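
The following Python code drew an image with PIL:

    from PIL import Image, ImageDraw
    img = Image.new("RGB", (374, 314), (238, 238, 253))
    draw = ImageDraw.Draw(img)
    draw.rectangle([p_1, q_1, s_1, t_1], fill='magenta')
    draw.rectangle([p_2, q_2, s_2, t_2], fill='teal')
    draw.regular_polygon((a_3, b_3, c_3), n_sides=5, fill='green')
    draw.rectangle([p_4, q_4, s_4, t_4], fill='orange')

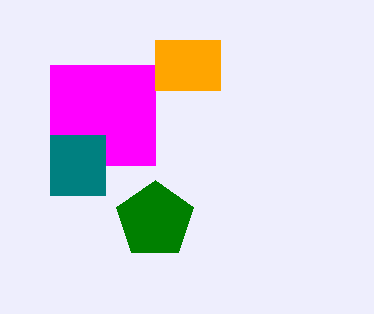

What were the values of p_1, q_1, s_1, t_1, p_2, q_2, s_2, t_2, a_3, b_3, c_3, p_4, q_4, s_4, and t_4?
p_1 = 50, q_1 = 65, s_1 = 155, t_1 = 165, p_2 = 50, q_2 = 135, s_2 = 105, t_2 = 195, a_3 = 155, b_3 = 220, c_3 = 40, p_4 = 155, q_4 = 40, s_4 = 220, t_4 = 90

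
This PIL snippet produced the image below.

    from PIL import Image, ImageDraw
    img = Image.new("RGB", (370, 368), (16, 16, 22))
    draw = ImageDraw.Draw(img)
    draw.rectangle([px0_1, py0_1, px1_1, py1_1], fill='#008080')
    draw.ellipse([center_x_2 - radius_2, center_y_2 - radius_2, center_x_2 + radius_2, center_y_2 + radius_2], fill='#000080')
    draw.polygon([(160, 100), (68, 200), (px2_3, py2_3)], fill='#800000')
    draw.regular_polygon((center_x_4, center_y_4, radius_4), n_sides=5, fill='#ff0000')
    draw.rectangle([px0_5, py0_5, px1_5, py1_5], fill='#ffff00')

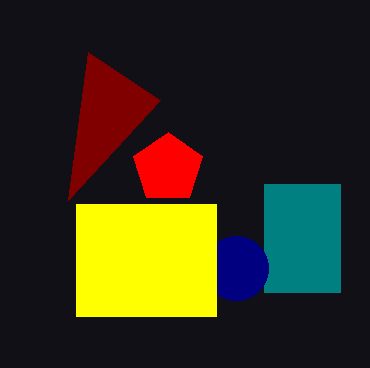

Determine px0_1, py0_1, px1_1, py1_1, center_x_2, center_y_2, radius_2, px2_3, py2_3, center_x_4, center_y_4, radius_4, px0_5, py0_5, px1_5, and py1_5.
px0_1 = 264; py0_1 = 184; px1_1 = 340; py1_1 = 292; center_x_2 = 236; center_y_2 = 268; radius_2 = 32; px2_3 = 88; py2_3 = 52; center_x_4 = 168; center_y_4 = 168; radius_4 = 36; px0_5 = 76; py0_5 = 204; px1_5 = 216; py1_5 = 316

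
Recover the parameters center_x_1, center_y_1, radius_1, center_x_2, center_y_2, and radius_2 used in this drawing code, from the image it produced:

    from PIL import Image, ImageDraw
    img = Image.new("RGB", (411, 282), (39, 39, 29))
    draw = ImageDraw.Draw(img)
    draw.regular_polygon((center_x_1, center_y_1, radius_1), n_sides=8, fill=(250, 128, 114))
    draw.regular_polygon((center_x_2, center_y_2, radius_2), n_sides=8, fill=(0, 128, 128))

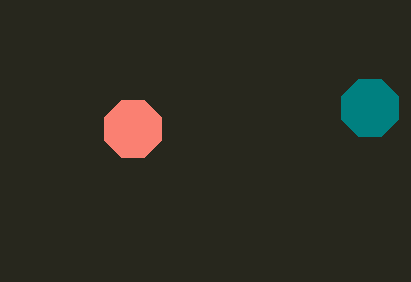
center_x_1 = 133
center_y_1 = 129
radius_1 = 31
center_x_2 = 370
center_y_2 = 108
radius_2 = 31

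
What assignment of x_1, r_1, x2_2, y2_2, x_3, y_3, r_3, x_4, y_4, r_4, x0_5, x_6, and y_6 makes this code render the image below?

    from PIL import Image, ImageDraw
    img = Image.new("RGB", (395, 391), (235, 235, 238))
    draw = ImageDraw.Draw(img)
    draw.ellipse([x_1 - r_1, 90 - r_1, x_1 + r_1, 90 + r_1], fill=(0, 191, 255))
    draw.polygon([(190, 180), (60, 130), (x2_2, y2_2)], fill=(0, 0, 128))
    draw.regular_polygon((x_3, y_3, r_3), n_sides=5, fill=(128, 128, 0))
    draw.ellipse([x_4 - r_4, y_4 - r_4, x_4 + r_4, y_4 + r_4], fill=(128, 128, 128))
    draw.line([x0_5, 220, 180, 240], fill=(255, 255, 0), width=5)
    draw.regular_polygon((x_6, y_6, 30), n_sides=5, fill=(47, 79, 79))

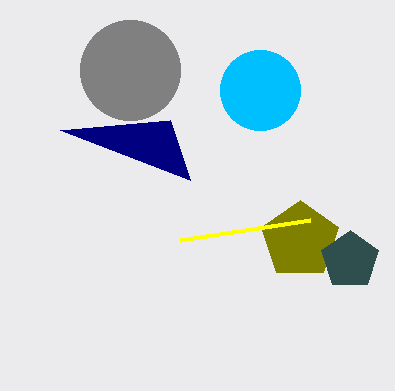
x_1 = 260; r_1 = 40; x2_2 = 170; y2_2 = 120; x_3 = 300; y_3 = 240; r_3 = 40; x_4 = 130; y_4 = 70; r_4 = 50; x0_5 = 310; x_6 = 350; y_6 = 260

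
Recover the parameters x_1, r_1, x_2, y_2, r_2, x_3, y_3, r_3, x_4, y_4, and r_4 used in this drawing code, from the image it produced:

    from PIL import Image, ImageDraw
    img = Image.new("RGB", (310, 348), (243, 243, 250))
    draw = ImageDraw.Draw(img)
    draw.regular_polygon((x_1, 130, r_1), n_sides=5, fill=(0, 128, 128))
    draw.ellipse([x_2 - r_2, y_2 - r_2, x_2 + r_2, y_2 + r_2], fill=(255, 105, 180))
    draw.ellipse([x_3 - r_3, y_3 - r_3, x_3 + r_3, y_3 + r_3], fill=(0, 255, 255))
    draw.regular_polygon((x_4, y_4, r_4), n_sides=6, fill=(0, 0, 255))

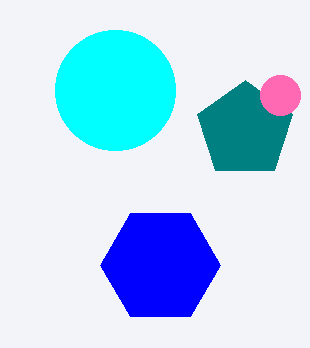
x_1 = 245
r_1 = 50
x_2 = 280
y_2 = 95
r_2 = 20
x_3 = 115
y_3 = 90
r_3 = 60
x_4 = 160
y_4 = 265
r_4 = 60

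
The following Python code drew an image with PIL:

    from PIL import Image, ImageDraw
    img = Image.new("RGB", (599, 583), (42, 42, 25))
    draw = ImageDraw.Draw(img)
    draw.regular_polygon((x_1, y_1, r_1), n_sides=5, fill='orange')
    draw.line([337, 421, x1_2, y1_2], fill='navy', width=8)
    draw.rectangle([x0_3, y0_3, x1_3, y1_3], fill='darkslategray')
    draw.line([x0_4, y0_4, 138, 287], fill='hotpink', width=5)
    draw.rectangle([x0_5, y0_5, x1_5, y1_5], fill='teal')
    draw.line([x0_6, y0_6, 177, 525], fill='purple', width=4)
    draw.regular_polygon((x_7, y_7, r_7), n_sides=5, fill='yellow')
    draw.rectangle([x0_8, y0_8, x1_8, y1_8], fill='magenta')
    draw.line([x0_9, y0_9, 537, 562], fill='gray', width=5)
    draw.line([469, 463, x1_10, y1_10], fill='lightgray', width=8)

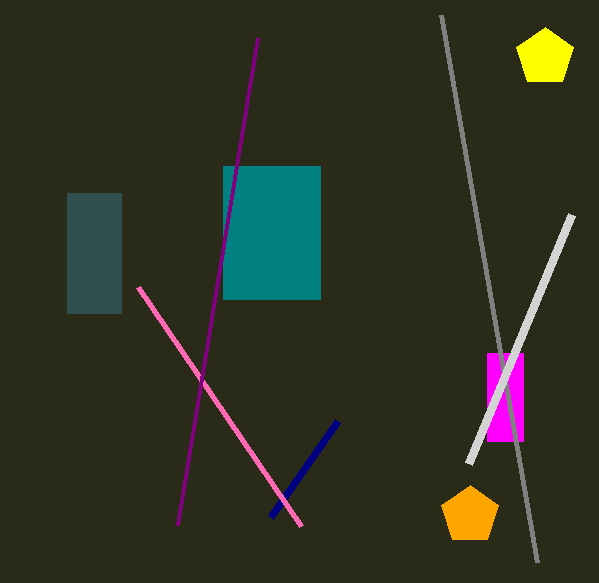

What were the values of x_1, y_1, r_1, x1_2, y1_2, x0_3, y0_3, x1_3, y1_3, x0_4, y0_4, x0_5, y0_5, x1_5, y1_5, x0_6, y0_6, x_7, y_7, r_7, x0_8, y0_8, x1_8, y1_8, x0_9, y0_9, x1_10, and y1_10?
x_1 = 470; y_1 = 515; r_1 = 30; x1_2 = 270; y1_2 = 517; x0_3 = 67; y0_3 = 193; x1_3 = 121; y1_3 = 313; x0_4 = 301; y0_4 = 526; x0_5 = 223; y0_5 = 166; x1_5 = 320; y1_5 = 299; x0_6 = 257; y0_6 = 38; x_7 = 545; y_7 = 57; r_7 = 30; x0_8 = 487; y0_8 = 353; x1_8 = 523; y1_8 = 441; x0_9 = 441; y0_9 = 15; x1_10 = 572; y1_10 = 214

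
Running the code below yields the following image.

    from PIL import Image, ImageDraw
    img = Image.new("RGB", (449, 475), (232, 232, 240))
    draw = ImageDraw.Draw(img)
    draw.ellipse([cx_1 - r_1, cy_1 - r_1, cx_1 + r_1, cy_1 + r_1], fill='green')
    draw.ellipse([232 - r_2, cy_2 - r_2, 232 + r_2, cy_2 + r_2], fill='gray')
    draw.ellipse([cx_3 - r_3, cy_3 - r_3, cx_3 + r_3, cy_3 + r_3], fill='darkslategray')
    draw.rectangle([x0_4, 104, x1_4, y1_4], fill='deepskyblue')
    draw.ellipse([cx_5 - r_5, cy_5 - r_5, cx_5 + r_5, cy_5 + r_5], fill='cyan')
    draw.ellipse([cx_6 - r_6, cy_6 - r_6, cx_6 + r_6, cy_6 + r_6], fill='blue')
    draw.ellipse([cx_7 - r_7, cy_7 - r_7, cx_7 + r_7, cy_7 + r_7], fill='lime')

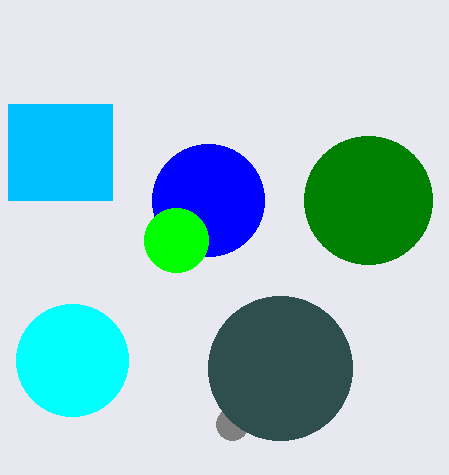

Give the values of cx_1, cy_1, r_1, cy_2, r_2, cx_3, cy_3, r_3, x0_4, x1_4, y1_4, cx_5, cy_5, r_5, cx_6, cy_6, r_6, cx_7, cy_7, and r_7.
cx_1 = 368; cy_1 = 200; r_1 = 64; cy_2 = 424; r_2 = 16; cx_3 = 280; cy_3 = 368; r_3 = 72; x0_4 = 8; x1_4 = 112; y1_4 = 200; cx_5 = 72; cy_5 = 360; r_5 = 56; cx_6 = 208; cy_6 = 200; r_6 = 56; cx_7 = 176; cy_7 = 240; r_7 = 32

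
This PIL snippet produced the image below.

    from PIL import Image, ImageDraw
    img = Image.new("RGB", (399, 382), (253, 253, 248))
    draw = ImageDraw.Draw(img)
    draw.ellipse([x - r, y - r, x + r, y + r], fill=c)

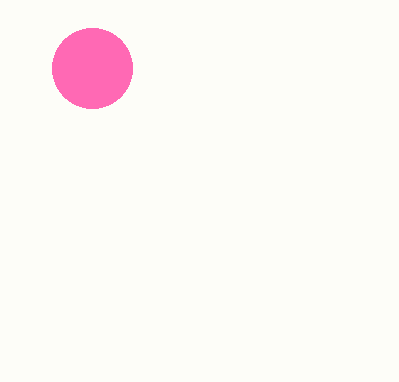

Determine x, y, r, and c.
x = 92, y = 68, r = 40, c = 'hotpink'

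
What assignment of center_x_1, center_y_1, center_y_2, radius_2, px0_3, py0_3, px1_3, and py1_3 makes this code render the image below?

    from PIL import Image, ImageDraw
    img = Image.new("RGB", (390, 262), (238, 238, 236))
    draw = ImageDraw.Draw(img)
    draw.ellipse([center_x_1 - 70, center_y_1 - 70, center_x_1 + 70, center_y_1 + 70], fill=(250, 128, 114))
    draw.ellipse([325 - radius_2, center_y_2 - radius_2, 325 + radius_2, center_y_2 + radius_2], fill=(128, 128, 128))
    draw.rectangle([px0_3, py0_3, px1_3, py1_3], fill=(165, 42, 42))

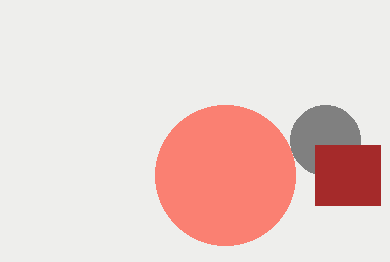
center_x_1 = 225, center_y_1 = 175, center_y_2 = 140, radius_2 = 35, px0_3 = 315, py0_3 = 145, px1_3 = 380, py1_3 = 205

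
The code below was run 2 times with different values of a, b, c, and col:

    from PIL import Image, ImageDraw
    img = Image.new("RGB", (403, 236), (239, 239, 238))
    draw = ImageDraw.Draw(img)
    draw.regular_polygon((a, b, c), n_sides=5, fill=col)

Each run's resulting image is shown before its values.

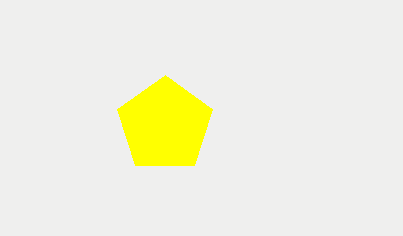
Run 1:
a = 165, b = 125, c = 50, col = 'yellow'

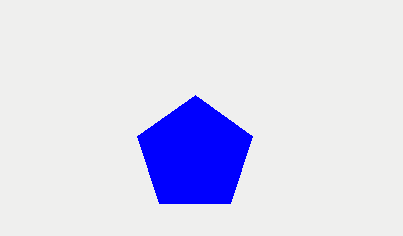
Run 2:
a = 195
b = 155
c = 60
col = 'blue'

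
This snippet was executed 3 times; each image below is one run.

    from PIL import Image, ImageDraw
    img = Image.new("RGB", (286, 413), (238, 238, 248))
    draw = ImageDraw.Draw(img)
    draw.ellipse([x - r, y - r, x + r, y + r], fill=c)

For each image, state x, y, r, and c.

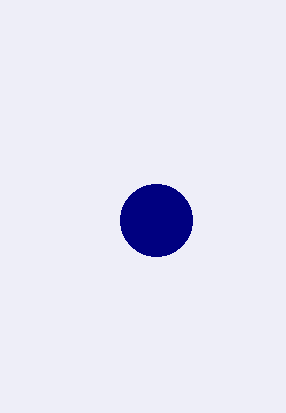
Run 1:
x = 156
y = 220
r = 36
c = 'navy'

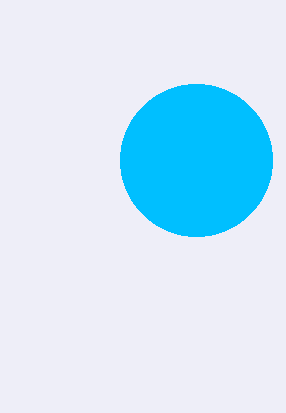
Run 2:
x = 196
y = 160
r = 76
c = 'deepskyblue'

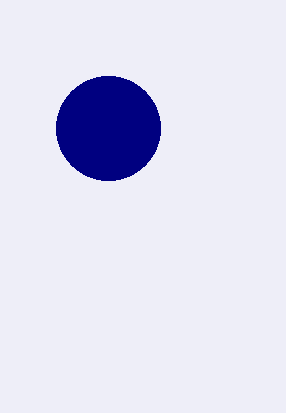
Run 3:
x = 108, y = 128, r = 52, c = 'navy'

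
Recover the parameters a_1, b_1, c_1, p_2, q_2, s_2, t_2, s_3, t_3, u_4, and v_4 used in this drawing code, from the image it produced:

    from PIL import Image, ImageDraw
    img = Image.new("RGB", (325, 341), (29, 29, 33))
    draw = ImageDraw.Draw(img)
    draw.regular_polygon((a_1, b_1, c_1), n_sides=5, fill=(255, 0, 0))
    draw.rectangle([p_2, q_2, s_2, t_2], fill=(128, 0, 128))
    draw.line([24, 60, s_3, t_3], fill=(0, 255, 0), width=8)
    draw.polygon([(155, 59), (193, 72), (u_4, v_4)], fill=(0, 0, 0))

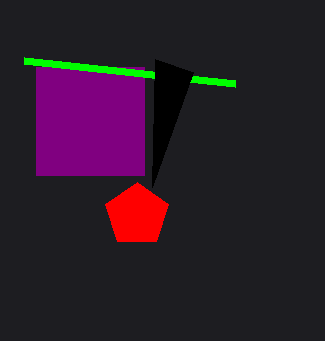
a_1 = 137; b_1 = 215; c_1 = 33; p_2 = 36; q_2 = 67; s_2 = 144; t_2 = 175; s_3 = 235; t_3 = 83; u_4 = 152; v_4 = 187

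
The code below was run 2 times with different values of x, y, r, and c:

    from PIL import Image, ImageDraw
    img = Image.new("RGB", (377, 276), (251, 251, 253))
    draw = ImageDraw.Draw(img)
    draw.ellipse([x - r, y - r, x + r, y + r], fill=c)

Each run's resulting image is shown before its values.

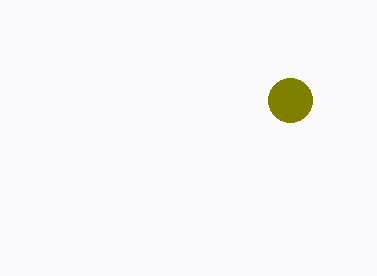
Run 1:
x = 290
y = 100
r = 22
c = 'olive'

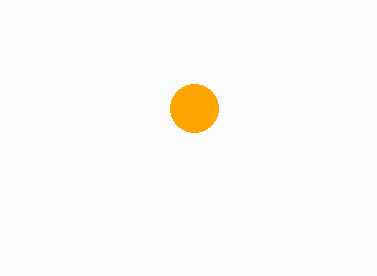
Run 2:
x = 194
y = 108
r = 24
c = 'orange'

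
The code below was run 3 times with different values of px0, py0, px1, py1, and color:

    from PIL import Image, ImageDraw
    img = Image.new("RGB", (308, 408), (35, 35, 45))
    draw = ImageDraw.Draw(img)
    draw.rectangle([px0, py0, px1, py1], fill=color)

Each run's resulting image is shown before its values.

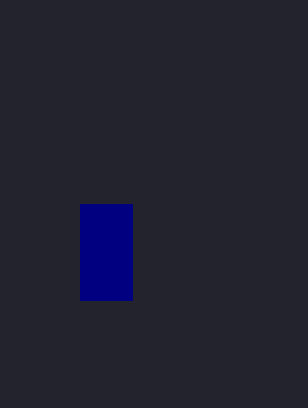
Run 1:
px0 = 80, py0 = 204, px1 = 132, py1 = 300, color = 'navy'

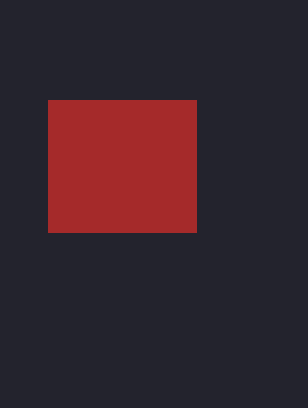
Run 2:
px0 = 48; py0 = 100; px1 = 196; py1 = 232; color = 'brown'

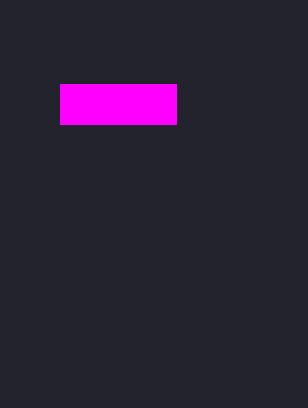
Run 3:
px0 = 60, py0 = 84, px1 = 176, py1 = 124, color = 'magenta'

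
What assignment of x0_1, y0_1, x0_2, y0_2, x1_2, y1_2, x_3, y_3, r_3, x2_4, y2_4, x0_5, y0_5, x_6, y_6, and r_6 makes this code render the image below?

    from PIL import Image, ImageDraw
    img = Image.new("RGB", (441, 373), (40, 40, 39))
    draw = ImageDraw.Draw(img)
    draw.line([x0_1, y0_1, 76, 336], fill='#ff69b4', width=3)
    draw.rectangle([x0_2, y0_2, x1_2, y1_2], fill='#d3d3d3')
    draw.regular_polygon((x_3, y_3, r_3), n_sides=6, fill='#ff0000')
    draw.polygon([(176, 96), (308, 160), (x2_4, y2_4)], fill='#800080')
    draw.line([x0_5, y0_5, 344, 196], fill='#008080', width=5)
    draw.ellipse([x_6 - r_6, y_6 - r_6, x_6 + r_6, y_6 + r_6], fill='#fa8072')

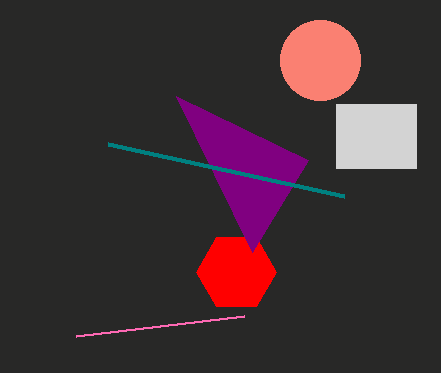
x0_1 = 244, y0_1 = 316, x0_2 = 336, y0_2 = 104, x1_2 = 416, y1_2 = 168, x_3 = 236, y_3 = 272, r_3 = 40, x2_4 = 252, y2_4 = 252, x0_5 = 108, y0_5 = 144, x_6 = 320, y_6 = 60, r_6 = 40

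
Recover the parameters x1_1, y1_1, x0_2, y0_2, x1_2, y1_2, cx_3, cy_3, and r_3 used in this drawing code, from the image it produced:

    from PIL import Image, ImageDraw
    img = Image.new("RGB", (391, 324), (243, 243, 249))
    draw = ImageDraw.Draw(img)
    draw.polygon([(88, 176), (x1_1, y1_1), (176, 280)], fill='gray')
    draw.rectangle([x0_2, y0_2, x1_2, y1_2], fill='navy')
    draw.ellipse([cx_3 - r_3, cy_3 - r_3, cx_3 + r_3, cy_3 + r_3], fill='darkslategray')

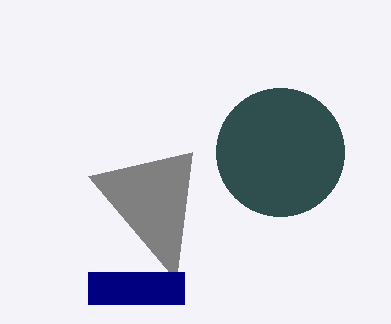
x1_1 = 192, y1_1 = 152, x0_2 = 88, y0_2 = 272, x1_2 = 184, y1_2 = 304, cx_3 = 280, cy_3 = 152, r_3 = 64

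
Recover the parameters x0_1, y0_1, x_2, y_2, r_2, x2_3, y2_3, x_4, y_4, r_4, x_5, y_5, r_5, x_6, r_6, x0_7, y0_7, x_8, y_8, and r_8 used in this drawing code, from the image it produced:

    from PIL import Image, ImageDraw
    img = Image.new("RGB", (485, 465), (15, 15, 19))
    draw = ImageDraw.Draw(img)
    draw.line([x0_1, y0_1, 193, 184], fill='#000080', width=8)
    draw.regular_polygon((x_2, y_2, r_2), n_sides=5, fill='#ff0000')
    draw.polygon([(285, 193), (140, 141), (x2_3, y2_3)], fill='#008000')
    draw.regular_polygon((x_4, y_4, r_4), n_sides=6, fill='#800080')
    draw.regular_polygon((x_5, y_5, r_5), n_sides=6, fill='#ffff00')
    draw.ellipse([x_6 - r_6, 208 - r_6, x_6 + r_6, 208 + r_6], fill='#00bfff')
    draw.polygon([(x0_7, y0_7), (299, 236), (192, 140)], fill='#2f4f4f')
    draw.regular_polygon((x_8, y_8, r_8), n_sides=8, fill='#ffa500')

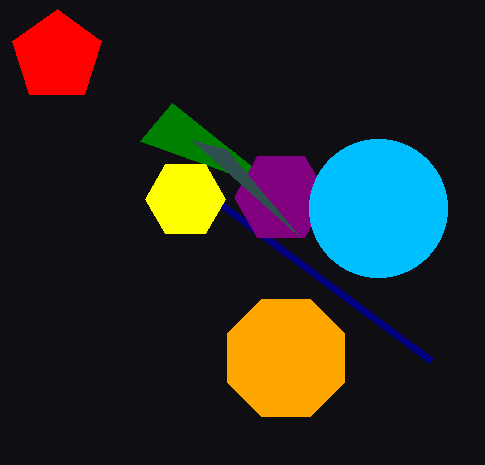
x0_1 = 431; y0_1 = 361; x_2 = 57; y_2 = 56; r_2 = 47; x2_3 = 172; y2_3 = 103; x_4 = 281; y_4 = 197; r_4 = 47; x_5 = 185; y_5 = 199; r_5 = 40; x_6 = 378; r_6 = 69; x0_7 = 226; y0_7 = 149; x_8 = 286; y_8 = 358; r_8 = 63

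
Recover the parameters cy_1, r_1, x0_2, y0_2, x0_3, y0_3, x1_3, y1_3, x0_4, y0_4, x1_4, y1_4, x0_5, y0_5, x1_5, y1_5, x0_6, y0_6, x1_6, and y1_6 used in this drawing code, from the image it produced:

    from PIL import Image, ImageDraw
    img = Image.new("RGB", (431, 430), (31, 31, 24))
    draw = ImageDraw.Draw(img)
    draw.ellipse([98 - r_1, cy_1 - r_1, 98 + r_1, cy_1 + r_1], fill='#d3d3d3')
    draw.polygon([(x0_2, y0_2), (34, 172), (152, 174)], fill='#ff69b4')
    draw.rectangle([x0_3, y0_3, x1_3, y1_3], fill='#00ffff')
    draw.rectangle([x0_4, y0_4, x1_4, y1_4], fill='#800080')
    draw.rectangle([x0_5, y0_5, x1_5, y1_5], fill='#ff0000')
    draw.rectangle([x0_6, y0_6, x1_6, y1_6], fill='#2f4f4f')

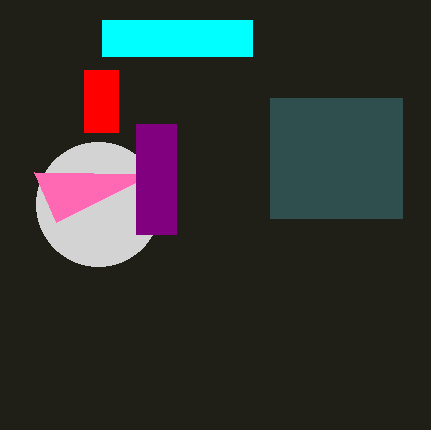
cy_1 = 204
r_1 = 62
x0_2 = 56
y0_2 = 222
x0_3 = 102
y0_3 = 20
x1_3 = 252
y1_3 = 56
x0_4 = 136
y0_4 = 124
x1_4 = 176
y1_4 = 234
x0_5 = 84
y0_5 = 70
x1_5 = 118
y1_5 = 132
x0_6 = 270
y0_6 = 98
x1_6 = 402
y1_6 = 218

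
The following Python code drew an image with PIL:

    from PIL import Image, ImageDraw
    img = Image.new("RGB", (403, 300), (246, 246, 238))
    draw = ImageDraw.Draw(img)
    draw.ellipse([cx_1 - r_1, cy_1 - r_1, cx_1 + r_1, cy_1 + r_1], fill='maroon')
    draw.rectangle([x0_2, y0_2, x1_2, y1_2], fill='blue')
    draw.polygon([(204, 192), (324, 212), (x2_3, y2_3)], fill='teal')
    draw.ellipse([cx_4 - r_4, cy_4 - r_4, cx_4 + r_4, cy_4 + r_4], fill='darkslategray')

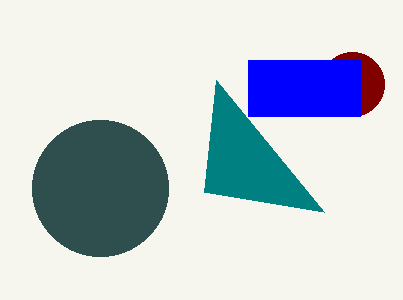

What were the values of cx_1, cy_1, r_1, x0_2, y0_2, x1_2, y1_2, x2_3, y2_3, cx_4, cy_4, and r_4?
cx_1 = 352, cy_1 = 84, r_1 = 32, x0_2 = 248, y0_2 = 60, x1_2 = 360, y1_2 = 116, x2_3 = 216, y2_3 = 80, cx_4 = 100, cy_4 = 188, r_4 = 68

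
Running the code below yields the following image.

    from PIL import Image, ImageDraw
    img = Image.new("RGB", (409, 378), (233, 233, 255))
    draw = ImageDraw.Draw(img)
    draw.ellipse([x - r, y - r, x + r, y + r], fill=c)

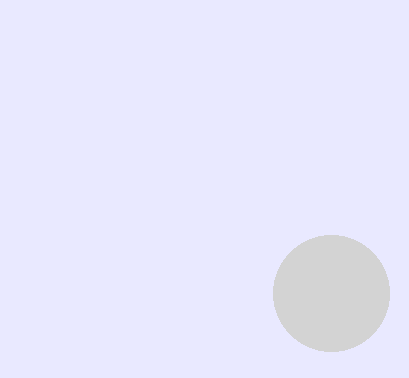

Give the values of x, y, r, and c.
x = 331; y = 293; r = 58; c = 'lightgray'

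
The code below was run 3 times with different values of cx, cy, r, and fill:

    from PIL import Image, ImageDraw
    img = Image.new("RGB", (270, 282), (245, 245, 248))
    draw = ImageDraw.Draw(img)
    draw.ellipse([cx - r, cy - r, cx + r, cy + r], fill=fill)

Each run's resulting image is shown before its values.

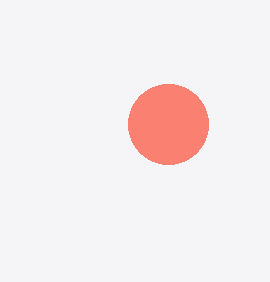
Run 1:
cx = 168
cy = 124
r = 40
fill = 'salmon'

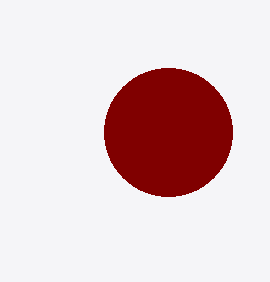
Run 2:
cx = 168; cy = 132; r = 64; fill = 'maroon'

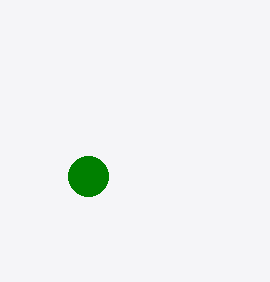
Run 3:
cx = 88; cy = 176; r = 20; fill = 'green'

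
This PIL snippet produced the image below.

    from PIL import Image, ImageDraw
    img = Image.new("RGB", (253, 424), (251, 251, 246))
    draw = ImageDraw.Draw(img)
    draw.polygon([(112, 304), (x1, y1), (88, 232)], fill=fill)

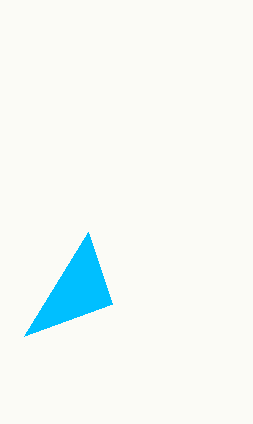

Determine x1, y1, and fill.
x1 = 24; y1 = 336; fill = 'deepskyblue'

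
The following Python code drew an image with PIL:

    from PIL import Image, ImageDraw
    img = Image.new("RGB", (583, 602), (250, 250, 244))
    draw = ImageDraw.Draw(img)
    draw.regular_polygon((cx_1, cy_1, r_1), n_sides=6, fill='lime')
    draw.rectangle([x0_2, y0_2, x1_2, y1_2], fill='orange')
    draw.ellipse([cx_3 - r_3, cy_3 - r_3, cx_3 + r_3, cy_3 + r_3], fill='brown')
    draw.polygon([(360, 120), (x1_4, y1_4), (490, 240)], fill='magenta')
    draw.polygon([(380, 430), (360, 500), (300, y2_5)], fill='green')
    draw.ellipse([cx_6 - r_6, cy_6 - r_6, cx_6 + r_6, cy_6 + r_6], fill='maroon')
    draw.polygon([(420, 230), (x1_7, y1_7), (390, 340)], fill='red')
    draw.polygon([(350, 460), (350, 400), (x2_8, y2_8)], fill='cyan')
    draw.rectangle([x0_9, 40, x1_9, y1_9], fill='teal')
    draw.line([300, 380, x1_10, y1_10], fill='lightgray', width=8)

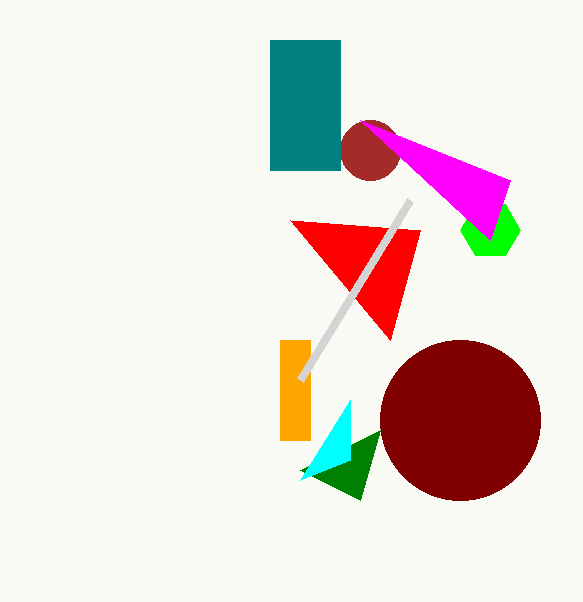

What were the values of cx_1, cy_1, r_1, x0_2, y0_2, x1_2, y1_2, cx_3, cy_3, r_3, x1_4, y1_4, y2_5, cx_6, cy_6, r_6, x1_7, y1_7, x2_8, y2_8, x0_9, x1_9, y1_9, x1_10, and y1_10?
cx_1 = 490; cy_1 = 230; r_1 = 30; x0_2 = 280; y0_2 = 340; x1_2 = 310; y1_2 = 440; cx_3 = 370; cy_3 = 150; r_3 = 30; x1_4 = 510; y1_4 = 180; y2_5 = 470; cx_6 = 460; cy_6 = 420; r_6 = 80; x1_7 = 290; y1_7 = 220; x2_8 = 300; y2_8 = 480; x0_9 = 270; x1_9 = 340; y1_9 = 170; x1_10 = 410; y1_10 = 200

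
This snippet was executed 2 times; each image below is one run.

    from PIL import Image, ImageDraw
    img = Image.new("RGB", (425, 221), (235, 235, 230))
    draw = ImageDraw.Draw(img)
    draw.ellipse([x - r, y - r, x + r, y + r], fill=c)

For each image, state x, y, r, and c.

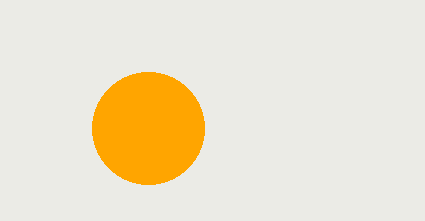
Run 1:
x = 148; y = 128; r = 56; c = 'orange'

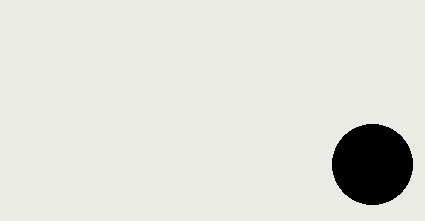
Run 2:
x = 372; y = 164; r = 40; c = 'black'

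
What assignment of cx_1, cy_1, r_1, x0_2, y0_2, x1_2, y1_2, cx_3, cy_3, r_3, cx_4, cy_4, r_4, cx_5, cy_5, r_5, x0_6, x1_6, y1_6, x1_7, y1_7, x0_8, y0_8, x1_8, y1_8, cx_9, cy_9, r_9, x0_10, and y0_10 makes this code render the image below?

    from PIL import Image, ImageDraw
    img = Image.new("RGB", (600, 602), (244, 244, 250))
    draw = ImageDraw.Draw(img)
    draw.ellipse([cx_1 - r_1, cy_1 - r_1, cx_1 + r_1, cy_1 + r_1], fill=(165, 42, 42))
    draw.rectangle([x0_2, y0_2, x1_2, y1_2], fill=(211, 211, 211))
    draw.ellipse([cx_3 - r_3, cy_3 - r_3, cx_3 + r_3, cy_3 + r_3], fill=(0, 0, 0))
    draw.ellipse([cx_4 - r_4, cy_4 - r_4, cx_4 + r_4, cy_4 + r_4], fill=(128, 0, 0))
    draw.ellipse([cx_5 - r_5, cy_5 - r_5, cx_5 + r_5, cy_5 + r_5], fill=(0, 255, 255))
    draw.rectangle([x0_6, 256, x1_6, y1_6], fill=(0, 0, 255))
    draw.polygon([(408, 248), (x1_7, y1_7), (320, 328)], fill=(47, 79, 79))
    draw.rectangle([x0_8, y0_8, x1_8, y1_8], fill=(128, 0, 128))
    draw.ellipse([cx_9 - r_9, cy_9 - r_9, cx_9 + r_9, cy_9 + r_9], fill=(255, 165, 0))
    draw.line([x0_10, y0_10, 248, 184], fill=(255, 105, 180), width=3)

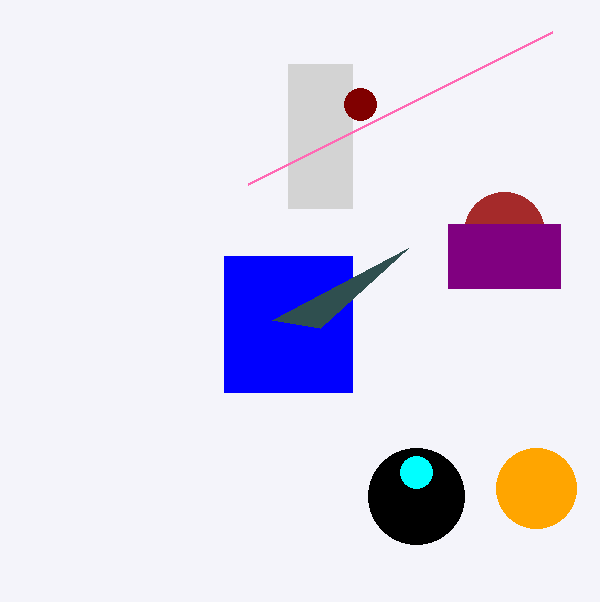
cx_1 = 504
cy_1 = 232
r_1 = 40
x0_2 = 288
y0_2 = 64
x1_2 = 352
y1_2 = 208
cx_3 = 416
cy_3 = 496
r_3 = 48
cx_4 = 360
cy_4 = 104
r_4 = 16
cx_5 = 416
cy_5 = 472
r_5 = 16
x0_6 = 224
x1_6 = 352
y1_6 = 392
x1_7 = 272
y1_7 = 320
x0_8 = 448
y0_8 = 224
x1_8 = 560
y1_8 = 288
cx_9 = 536
cy_9 = 488
r_9 = 40
x0_10 = 552
y0_10 = 32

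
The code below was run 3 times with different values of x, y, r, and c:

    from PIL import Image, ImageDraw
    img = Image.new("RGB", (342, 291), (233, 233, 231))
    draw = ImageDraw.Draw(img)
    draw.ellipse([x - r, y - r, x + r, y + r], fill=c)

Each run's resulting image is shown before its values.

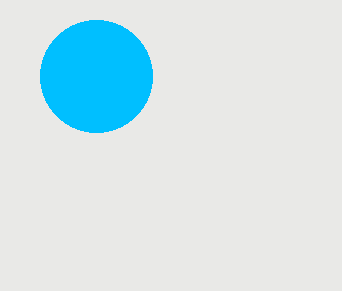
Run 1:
x = 96
y = 76
r = 56
c = 'deepskyblue'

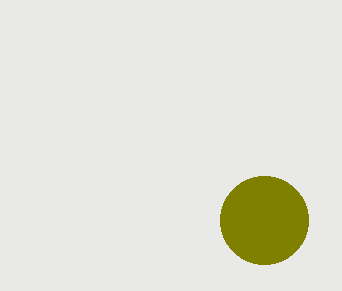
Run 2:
x = 264; y = 220; r = 44; c = 'olive'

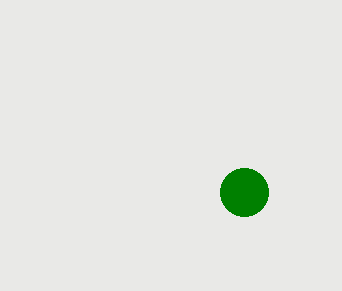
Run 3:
x = 244; y = 192; r = 24; c = 'green'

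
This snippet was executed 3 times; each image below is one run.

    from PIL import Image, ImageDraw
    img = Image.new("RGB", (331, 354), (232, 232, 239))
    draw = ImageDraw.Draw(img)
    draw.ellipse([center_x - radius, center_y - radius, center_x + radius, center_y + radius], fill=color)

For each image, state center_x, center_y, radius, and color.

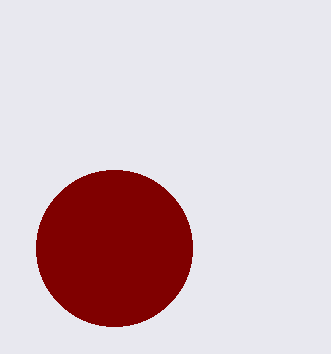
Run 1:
center_x = 114; center_y = 248; radius = 78; color = 'maroon'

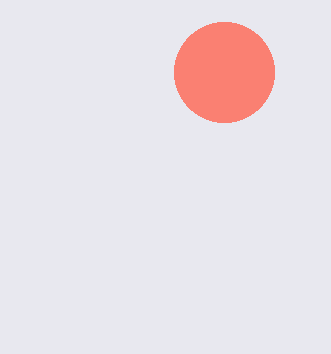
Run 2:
center_x = 224
center_y = 72
radius = 50
color = 'salmon'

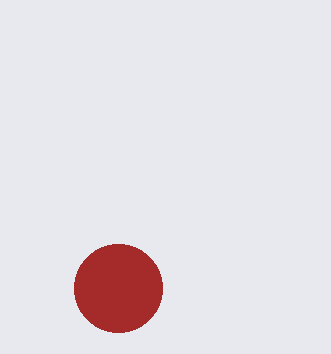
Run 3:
center_x = 118
center_y = 288
radius = 44
color = 'brown'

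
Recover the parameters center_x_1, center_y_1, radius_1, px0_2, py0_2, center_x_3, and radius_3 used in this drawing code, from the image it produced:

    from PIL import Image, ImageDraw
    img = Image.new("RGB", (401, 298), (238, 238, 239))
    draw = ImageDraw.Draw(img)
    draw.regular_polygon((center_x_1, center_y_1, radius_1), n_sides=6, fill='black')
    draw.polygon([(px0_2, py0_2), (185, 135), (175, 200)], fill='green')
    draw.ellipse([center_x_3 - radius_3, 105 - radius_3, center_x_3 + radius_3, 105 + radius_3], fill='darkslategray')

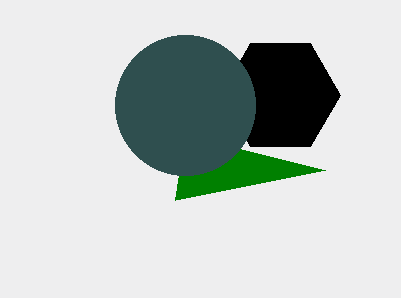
center_x_1 = 280, center_y_1 = 95, radius_1 = 60, px0_2 = 325, py0_2 = 170, center_x_3 = 185, radius_3 = 70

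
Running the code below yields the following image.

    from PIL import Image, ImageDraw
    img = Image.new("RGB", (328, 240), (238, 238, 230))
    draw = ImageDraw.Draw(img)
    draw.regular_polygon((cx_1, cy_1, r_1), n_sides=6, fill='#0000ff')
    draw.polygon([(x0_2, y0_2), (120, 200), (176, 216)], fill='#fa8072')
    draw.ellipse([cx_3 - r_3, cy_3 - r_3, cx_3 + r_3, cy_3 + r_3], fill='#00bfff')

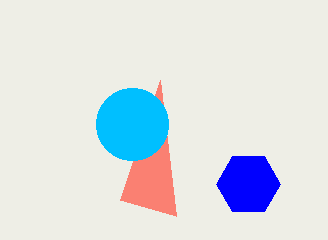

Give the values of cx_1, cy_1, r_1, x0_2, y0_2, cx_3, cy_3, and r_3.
cx_1 = 248, cy_1 = 184, r_1 = 32, x0_2 = 160, y0_2 = 80, cx_3 = 132, cy_3 = 124, r_3 = 36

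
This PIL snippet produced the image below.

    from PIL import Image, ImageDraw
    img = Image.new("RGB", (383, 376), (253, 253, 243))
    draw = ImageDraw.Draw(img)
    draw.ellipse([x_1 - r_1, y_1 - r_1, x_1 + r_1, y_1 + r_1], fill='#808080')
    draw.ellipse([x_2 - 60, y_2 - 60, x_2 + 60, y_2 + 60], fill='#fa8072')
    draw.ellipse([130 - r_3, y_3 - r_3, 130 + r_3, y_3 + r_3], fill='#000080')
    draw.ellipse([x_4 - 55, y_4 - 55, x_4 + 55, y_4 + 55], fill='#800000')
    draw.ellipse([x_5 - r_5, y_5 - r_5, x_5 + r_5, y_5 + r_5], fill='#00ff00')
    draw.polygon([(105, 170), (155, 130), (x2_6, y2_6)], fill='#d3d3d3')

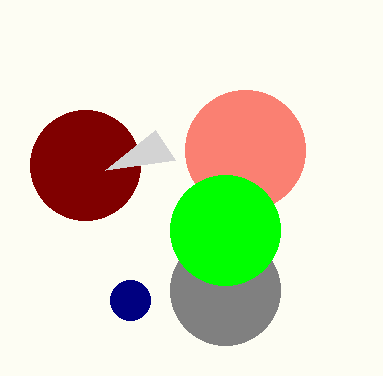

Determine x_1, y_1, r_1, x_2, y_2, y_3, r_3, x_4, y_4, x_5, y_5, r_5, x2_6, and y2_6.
x_1 = 225; y_1 = 290; r_1 = 55; x_2 = 245; y_2 = 150; y_3 = 300; r_3 = 20; x_4 = 85; y_4 = 165; x_5 = 225; y_5 = 230; r_5 = 55; x2_6 = 175; y2_6 = 160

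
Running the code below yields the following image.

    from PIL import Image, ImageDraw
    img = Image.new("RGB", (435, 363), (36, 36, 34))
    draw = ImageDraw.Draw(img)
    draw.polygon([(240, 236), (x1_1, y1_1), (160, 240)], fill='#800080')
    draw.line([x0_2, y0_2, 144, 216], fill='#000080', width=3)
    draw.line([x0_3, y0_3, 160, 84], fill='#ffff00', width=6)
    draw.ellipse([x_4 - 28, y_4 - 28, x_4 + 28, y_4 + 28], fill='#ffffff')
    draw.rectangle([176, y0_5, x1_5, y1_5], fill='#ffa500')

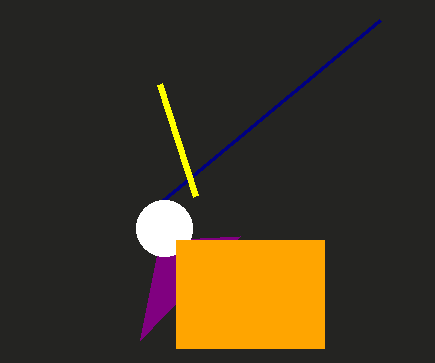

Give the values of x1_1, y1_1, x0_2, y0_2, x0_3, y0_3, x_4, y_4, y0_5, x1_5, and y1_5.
x1_1 = 140; y1_1 = 340; x0_2 = 380; y0_2 = 20; x0_3 = 196; y0_3 = 196; x_4 = 164; y_4 = 228; y0_5 = 240; x1_5 = 324; y1_5 = 348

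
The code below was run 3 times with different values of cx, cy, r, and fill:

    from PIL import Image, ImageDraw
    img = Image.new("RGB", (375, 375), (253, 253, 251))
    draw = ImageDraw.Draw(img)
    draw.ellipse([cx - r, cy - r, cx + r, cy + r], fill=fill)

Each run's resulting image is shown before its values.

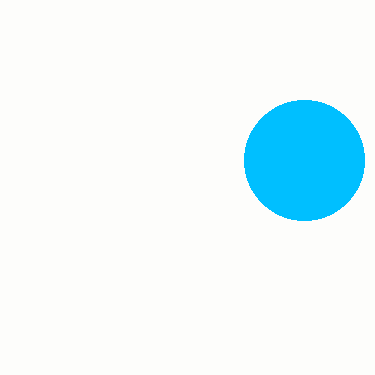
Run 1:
cx = 304
cy = 160
r = 60
fill = 'deepskyblue'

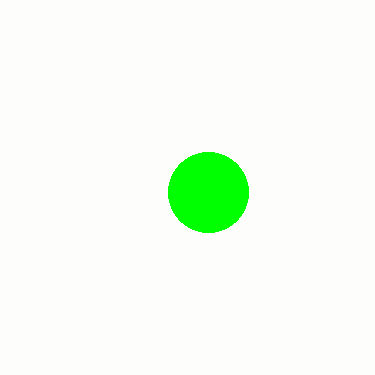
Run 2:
cx = 208; cy = 192; r = 40; fill = 'lime'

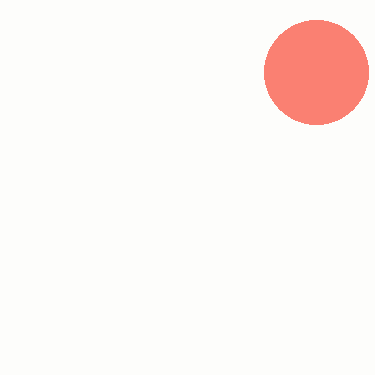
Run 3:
cx = 316
cy = 72
r = 52
fill = 'salmon'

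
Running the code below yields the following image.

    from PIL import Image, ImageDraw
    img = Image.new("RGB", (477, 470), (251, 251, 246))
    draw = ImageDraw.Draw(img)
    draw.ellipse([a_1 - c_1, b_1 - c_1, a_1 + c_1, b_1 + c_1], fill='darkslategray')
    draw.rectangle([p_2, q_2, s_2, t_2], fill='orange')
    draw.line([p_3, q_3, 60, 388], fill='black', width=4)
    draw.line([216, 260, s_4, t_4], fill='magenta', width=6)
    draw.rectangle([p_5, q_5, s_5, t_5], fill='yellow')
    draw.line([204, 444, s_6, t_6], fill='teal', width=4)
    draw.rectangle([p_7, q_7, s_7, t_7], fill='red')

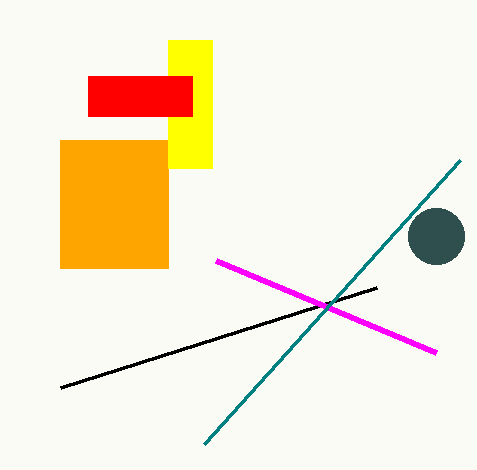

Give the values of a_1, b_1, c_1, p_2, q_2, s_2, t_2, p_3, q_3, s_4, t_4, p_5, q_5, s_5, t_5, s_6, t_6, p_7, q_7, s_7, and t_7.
a_1 = 436; b_1 = 236; c_1 = 28; p_2 = 60; q_2 = 140; s_2 = 168; t_2 = 268; p_3 = 376; q_3 = 288; s_4 = 436; t_4 = 352; p_5 = 168; q_5 = 40; s_5 = 212; t_5 = 168; s_6 = 460; t_6 = 160; p_7 = 88; q_7 = 76; s_7 = 192; t_7 = 116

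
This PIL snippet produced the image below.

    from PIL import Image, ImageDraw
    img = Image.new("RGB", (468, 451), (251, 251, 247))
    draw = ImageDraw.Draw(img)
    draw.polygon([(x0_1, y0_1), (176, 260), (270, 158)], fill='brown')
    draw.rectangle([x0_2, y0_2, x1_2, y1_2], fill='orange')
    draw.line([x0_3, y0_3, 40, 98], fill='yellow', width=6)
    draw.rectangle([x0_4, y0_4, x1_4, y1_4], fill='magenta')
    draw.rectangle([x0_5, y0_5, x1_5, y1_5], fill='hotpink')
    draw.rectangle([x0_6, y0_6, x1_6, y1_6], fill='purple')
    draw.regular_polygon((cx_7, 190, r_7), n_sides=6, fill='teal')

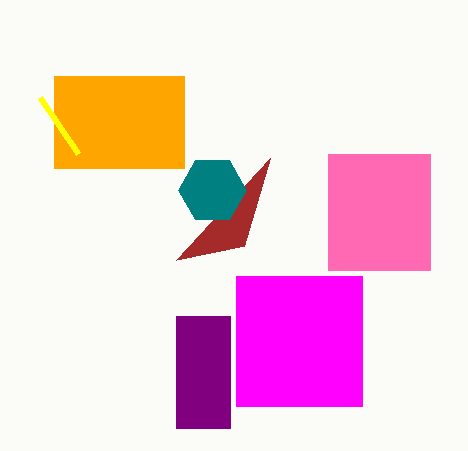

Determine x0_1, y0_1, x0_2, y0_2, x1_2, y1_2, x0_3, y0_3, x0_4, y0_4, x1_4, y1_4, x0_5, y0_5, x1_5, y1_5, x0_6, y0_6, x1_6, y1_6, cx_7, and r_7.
x0_1 = 244; y0_1 = 246; x0_2 = 54; y0_2 = 76; x1_2 = 184; y1_2 = 168; x0_3 = 78; y0_3 = 154; x0_4 = 236; y0_4 = 276; x1_4 = 362; y1_4 = 406; x0_5 = 328; y0_5 = 154; x1_5 = 430; y1_5 = 270; x0_6 = 176; y0_6 = 316; x1_6 = 230; y1_6 = 428; cx_7 = 212; r_7 = 34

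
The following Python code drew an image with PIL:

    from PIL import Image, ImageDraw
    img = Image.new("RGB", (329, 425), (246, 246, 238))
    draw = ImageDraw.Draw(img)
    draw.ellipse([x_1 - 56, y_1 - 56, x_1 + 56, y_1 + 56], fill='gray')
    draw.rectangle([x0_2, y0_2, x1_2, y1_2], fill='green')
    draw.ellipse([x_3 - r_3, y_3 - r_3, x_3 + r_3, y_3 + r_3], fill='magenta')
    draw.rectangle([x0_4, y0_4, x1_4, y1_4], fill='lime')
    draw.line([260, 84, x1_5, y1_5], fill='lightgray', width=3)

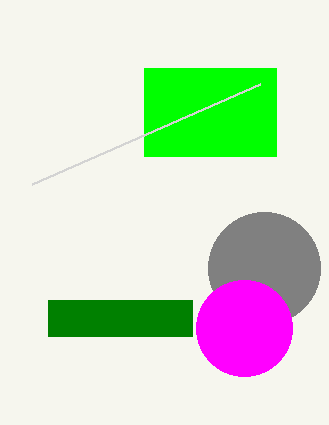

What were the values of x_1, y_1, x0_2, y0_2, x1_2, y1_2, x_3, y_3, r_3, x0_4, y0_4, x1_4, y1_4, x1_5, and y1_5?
x_1 = 264
y_1 = 268
x0_2 = 48
y0_2 = 300
x1_2 = 192
y1_2 = 336
x_3 = 244
y_3 = 328
r_3 = 48
x0_4 = 144
y0_4 = 68
x1_4 = 276
y1_4 = 156
x1_5 = 32
y1_5 = 184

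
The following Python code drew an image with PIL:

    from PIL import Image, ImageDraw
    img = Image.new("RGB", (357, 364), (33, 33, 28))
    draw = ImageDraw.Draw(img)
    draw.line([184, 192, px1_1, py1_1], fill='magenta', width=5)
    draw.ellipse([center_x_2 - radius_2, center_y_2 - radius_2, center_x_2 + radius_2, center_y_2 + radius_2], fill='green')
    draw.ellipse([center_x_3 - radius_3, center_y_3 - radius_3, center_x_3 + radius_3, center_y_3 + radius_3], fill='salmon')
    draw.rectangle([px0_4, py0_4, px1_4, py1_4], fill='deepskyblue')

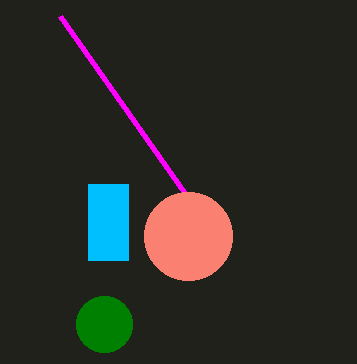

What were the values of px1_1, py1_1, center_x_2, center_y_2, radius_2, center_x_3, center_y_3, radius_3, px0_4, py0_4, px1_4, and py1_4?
px1_1 = 60
py1_1 = 16
center_x_2 = 104
center_y_2 = 324
radius_2 = 28
center_x_3 = 188
center_y_3 = 236
radius_3 = 44
px0_4 = 88
py0_4 = 184
px1_4 = 128
py1_4 = 260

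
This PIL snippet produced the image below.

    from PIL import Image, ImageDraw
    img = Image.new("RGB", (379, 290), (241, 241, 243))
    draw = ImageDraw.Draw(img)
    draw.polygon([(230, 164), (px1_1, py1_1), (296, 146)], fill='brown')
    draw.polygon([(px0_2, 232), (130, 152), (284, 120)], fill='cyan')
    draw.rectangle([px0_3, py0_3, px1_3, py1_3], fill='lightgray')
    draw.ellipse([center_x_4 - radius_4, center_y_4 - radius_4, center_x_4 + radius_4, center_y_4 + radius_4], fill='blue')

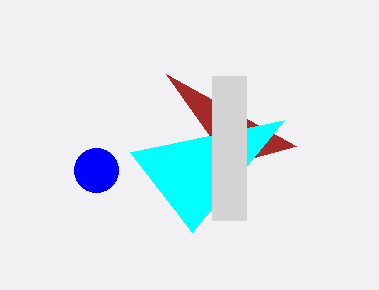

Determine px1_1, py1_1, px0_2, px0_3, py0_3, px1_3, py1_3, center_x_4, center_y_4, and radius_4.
px1_1 = 166; py1_1 = 74; px0_2 = 192; px0_3 = 212; py0_3 = 76; px1_3 = 246; py1_3 = 220; center_x_4 = 96; center_y_4 = 170; radius_4 = 22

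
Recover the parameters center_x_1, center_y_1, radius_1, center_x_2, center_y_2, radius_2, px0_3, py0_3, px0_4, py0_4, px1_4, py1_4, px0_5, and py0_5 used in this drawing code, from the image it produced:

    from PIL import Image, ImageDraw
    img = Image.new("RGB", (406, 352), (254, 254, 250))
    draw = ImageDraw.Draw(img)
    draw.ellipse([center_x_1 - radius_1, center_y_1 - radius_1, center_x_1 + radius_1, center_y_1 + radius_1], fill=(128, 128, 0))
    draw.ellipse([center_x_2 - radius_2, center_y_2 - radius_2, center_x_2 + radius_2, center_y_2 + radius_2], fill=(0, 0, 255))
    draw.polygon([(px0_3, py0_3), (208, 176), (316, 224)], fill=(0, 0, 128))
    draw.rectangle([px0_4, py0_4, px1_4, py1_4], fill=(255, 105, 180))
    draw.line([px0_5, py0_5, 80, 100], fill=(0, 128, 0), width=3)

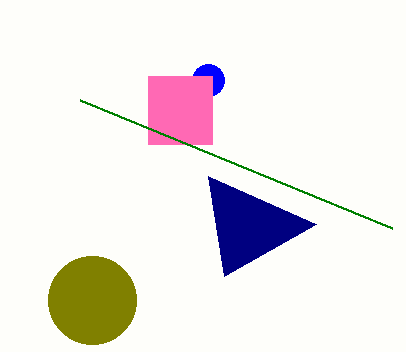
center_x_1 = 92; center_y_1 = 300; radius_1 = 44; center_x_2 = 208; center_y_2 = 80; radius_2 = 16; px0_3 = 224; py0_3 = 276; px0_4 = 148; py0_4 = 76; px1_4 = 212; py1_4 = 144; px0_5 = 392; py0_5 = 228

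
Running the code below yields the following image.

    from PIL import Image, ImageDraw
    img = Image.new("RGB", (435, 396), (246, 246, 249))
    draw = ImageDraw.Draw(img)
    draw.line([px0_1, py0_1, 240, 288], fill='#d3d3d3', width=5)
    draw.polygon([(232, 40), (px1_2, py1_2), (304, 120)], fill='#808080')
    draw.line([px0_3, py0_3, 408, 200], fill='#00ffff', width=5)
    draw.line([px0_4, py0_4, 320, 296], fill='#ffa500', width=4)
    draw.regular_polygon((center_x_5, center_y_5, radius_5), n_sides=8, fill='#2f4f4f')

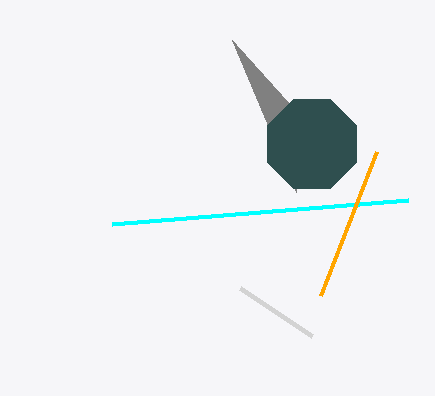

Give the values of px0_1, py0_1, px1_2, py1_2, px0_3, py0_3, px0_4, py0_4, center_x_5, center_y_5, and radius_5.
px0_1 = 312
py0_1 = 336
px1_2 = 296
py1_2 = 192
px0_3 = 112
py0_3 = 224
px0_4 = 376
py0_4 = 152
center_x_5 = 312
center_y_5 = 144
radius_5 = 48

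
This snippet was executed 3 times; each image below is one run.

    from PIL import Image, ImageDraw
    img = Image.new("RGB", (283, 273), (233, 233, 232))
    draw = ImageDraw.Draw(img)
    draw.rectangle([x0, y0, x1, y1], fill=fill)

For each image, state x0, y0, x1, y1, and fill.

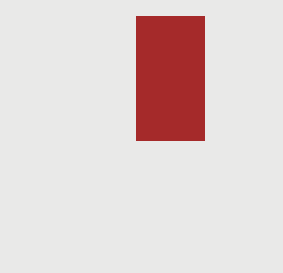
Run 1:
x0 = 136, y0 = 16, x1 = 204, y1 = 140, fill = 'brown'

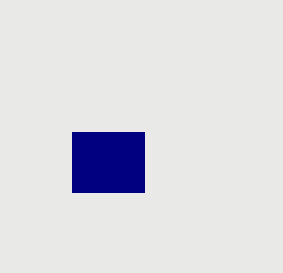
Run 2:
x0 = 72; y0 = 132; x1 = 144; y1 = 192; fill = 'navy'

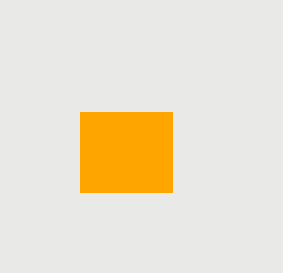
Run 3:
x0 = 80, y0 = 112, x1 = 172, y1 = 192, fill = 'orange'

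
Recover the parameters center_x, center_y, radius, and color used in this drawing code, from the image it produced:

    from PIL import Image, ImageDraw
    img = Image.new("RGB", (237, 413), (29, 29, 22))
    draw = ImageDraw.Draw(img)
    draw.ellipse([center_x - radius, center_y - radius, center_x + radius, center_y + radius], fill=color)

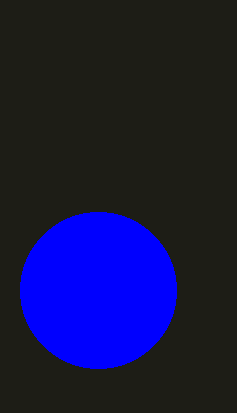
center_x = 98
center_y = 290
radius = 78
color = 'blue'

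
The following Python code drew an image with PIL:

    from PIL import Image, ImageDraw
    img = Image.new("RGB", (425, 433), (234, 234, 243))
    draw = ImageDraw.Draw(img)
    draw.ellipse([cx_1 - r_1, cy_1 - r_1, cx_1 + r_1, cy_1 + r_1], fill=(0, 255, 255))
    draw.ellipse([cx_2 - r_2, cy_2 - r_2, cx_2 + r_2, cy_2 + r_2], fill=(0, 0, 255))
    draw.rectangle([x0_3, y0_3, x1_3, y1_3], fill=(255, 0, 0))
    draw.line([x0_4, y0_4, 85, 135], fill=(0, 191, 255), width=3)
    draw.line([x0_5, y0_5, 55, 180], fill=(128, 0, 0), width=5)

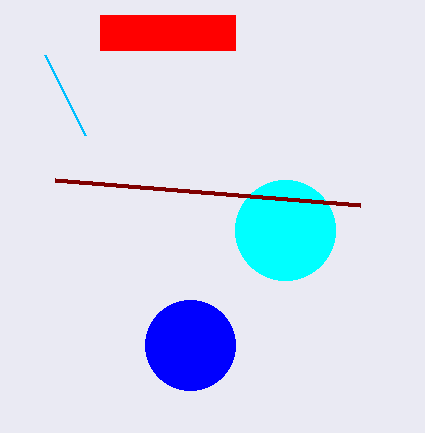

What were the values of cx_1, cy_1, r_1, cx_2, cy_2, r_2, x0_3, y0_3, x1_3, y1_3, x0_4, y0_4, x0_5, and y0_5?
cx_1 = 285, cy_1 = 230, r_1 = 50, cx_2 = 190, cy_2 = 345, r_2 = 45, x0_3 = 100, y0_3 = 15, x1_3 = 235, y1_3 = 50, x0_4 = 45, y0_4 = 55, x0_5 = 360, y0_5 = 205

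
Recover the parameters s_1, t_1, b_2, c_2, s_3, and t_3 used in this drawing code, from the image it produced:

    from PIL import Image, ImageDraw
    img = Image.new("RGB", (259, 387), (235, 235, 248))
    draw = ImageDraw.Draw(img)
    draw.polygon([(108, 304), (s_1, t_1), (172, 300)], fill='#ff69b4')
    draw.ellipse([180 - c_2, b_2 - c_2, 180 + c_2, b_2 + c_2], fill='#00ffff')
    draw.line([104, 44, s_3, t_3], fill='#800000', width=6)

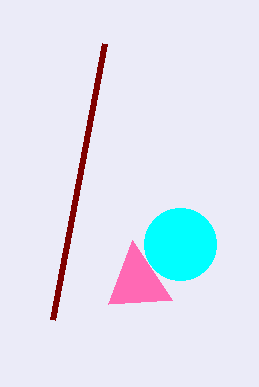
s_1 = 132; t_1 = 240; b_2 = 244; c_2 = 36; s_3 = 52; t_3 = 320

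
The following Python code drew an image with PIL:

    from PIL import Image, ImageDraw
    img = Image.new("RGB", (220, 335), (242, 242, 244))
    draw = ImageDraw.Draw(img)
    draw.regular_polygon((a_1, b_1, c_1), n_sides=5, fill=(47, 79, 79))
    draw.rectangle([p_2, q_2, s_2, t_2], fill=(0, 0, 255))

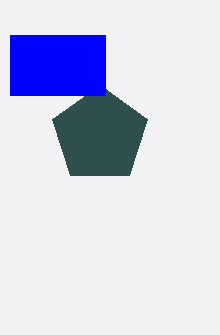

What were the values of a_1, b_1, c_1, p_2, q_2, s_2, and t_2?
a_1 = 100
b_1 = 135
c_1 = 50
p_2 = 10
q_2 = 35
s_2 = 105
t_2 = 95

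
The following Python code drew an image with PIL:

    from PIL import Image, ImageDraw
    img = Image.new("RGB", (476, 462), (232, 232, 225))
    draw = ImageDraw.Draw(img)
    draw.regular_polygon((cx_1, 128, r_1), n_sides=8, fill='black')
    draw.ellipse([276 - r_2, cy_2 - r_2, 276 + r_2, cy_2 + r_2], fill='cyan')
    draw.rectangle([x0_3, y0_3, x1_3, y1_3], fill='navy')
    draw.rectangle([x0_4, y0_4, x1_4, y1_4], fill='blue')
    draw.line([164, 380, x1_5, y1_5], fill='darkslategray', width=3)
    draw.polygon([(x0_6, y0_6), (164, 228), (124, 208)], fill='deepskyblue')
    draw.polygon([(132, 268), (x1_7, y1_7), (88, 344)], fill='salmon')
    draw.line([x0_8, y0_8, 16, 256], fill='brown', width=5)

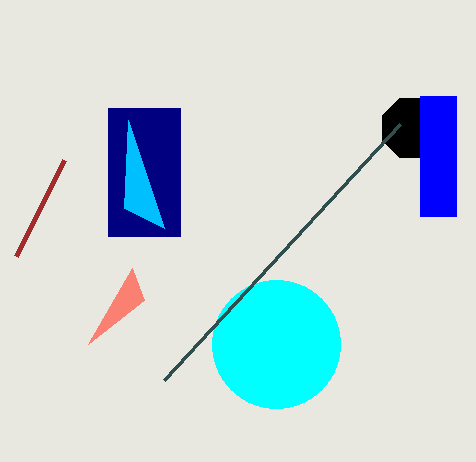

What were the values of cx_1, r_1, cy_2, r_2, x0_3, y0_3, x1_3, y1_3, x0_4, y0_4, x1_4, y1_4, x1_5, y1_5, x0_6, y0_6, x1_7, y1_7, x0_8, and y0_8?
cx_1 = 412; r_1 = 32; cy_2 = 344; r_2 = 64; x0_3 = 108; y0_3 = 108; x1_3 = 180; y1_3 = 236; x0_4 = 420; y0_4 = 96; x1_4 = 456; y1_4 = 216; x1_5 = 400; y1_5 = 124; x0_6 = 128; y0_6 = 120; x1_7 = 144; y1_7 = 300; x0_8 = 64; y0_8 = 160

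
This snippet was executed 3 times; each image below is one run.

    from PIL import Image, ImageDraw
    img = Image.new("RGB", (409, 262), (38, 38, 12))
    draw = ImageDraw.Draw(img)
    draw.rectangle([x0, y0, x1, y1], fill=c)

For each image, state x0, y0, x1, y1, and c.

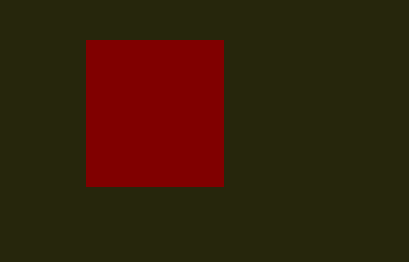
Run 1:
x0 = 86, y0 = 40, x1 = 223, y1 = 186, c = 'maroon'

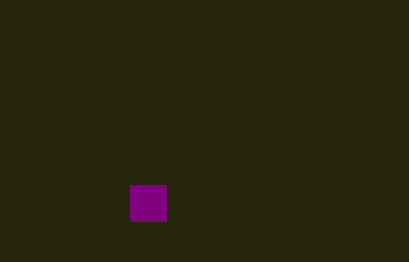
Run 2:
x0 = 130
y0 = 185
x1 = 166
y1 = 221
c = 'purple'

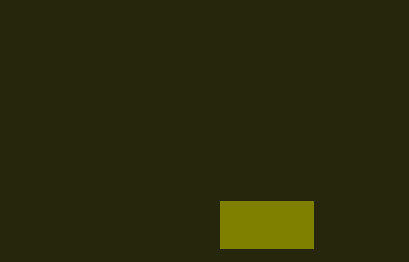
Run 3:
x0 = 220, y0 = 201, x1 = 313, y1 = 248, c = 'olive'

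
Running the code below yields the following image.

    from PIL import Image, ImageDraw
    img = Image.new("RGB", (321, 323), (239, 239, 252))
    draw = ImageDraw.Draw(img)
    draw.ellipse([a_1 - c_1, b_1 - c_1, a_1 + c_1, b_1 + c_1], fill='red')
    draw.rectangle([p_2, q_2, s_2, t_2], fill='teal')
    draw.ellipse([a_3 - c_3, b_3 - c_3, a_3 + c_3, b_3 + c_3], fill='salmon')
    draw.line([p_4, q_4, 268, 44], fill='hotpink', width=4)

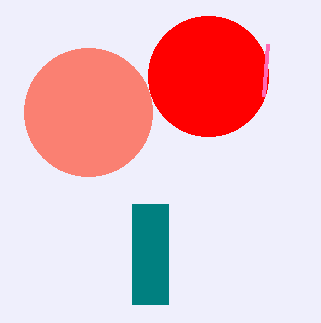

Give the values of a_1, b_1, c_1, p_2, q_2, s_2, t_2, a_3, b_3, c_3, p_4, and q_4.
a_1 = 208; b_1 = 76; c_1 = 60; p_2 = 132; q_2 = 204; s_2 = 168; t_2 = 304; a_3 = 88; b_3 = 112; c_3 = 64; p_4 = 264; q_4 = 96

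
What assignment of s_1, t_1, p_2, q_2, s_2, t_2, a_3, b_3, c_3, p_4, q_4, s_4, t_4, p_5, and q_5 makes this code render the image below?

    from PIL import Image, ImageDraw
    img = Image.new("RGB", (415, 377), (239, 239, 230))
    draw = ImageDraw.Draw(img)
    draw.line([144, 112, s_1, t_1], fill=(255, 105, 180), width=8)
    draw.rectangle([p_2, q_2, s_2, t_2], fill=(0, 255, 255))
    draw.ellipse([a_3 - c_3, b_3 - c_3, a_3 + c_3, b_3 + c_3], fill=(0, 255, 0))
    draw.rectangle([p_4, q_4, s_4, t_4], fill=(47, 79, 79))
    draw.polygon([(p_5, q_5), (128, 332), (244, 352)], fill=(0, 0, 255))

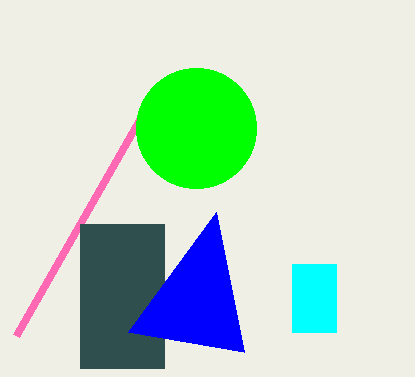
s_1 = 16, t_1 = 336, p_2 = 292, q_2 = 264, s_2 = 336, t_2 = 332, a_3 = 196, b_3 = 128, c_3 = 60, p_4 = 80, q_4 = 224, s_4 = 164, t_4 = 368, p_5 = 216, q_5 = 212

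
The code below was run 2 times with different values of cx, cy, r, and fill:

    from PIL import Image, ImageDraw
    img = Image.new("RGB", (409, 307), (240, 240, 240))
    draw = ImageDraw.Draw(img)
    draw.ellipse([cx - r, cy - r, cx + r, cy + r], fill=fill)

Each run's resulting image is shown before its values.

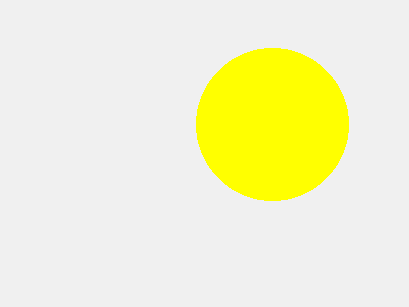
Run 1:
cx = 272, cy = 124, r = 76, fill = 'yellow'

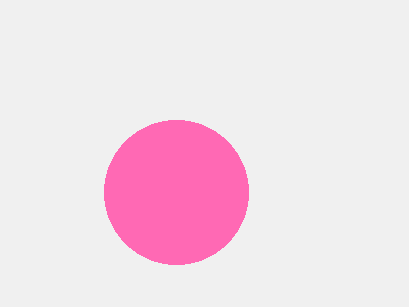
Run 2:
cx = 176, cy = 192, r = 72, fill = 'hotpink'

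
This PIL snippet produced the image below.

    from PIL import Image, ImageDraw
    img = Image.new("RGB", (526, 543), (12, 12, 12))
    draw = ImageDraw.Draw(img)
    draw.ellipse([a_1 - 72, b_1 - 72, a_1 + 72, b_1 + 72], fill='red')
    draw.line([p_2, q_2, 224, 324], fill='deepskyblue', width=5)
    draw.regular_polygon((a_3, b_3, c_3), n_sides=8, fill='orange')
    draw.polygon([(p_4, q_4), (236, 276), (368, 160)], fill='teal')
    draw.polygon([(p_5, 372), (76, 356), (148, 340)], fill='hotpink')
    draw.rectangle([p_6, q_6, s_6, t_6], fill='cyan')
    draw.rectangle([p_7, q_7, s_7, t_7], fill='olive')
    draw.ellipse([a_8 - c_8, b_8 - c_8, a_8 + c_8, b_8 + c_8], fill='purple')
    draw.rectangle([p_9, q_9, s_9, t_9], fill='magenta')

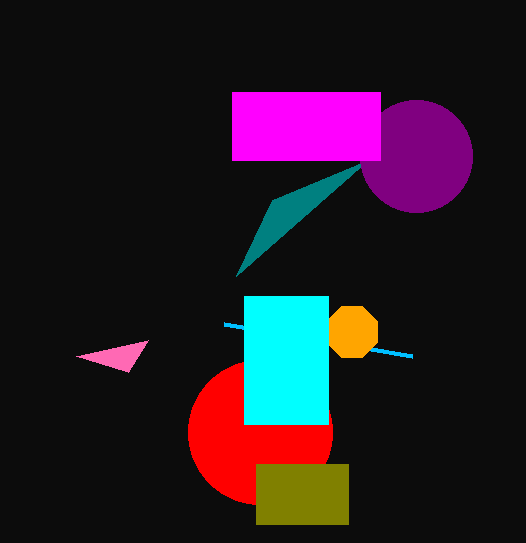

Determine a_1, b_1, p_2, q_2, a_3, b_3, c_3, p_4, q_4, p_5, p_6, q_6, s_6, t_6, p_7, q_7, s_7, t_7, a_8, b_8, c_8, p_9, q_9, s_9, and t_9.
a_1 = 260
b_1 = 432
p_2 = 412
q_2 = 356
a_3 = 352
b_3 = 332
c_3 = 28
p_4 = 272
q_4 = 200
p_5 = 128
p_6 = 244
q_6 = 296
s_6 = 328
t_6 = 424
p_7 = 256
q_7 = 464
s_7 = 348
t_7 = 524
a_8 = 416
b_8 = 156
c_8 = 56
p_9 = 232
q_9 = 92
s_9 = 380
t_9 = 160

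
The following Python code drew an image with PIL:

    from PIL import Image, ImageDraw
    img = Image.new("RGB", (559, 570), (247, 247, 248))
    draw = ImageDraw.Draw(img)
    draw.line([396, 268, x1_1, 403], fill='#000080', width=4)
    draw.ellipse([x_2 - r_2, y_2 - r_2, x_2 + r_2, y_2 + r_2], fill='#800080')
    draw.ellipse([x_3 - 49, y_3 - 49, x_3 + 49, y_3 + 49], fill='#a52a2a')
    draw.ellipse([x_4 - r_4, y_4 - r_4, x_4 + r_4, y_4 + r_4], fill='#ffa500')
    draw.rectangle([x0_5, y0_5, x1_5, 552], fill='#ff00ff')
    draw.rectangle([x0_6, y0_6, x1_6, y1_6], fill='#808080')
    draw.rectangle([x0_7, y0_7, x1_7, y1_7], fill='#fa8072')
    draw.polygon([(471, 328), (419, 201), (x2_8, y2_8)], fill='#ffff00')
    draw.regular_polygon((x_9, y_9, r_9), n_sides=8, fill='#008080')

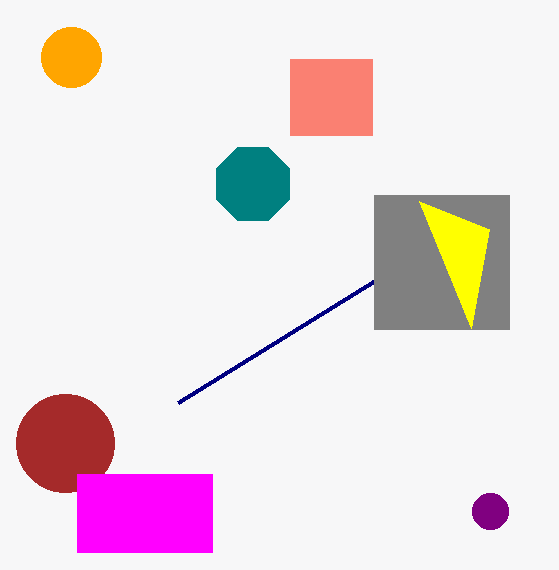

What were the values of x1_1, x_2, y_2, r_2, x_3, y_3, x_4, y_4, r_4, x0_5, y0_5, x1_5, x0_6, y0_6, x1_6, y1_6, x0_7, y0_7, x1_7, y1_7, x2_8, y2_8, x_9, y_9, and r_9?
x1_1 = 178
x_2 = 490
y_2 = 511
r_2 = 18
x_3 = 65
y_3 = 443
x_4 = 71
y_4 = 57
r_4 = 30
x0_5 = 77
y0_5 = 474
x1_5 = 212
x0_6 = 374
y0_6 = 195
x1_6 = 509
y1_6 = 329
x0_7 = 290
y0_7 = 59
x1_7 = 372
y1_7 = 135
x2_8 = 489
y2_8 = 229
x_9 = 253
y_9 = 184
r_9 = 40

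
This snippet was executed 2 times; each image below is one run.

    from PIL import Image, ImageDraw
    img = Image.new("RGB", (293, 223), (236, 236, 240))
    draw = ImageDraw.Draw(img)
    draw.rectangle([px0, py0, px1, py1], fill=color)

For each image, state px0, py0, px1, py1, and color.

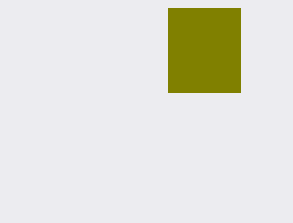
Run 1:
px0 = 168; py0 = 8; px1 = 240; py1 = 92; color = 'olive'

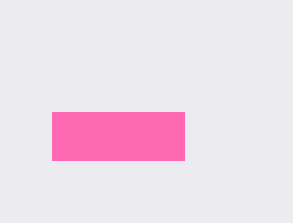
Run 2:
px0 = 52, py0 = 112, px1 = 184, py1 = 160, color = 'hotpink'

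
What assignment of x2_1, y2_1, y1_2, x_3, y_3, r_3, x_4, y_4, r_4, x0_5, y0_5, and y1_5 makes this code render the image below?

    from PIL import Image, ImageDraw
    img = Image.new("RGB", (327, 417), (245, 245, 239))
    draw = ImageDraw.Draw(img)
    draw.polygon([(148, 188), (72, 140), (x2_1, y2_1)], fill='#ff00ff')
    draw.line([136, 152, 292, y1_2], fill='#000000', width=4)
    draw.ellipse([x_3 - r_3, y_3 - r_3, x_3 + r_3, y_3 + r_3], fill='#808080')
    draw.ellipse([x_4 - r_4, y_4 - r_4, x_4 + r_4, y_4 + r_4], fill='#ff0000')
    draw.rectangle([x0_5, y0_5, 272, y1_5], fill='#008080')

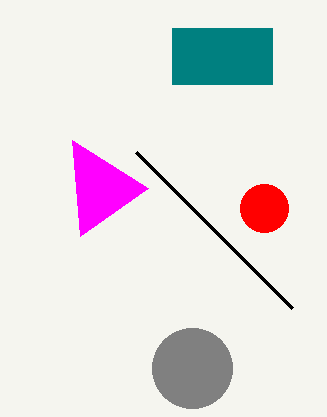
x2_1 = 80; y2_1 = 236; y1_2 = 308; x_3 = 192; y_3 = 368; r_3 = 40; x_4 = 264; y_4 = 208; r_4 = 24; x0_5 = 172; y0_5 = 28; y1_5 = 84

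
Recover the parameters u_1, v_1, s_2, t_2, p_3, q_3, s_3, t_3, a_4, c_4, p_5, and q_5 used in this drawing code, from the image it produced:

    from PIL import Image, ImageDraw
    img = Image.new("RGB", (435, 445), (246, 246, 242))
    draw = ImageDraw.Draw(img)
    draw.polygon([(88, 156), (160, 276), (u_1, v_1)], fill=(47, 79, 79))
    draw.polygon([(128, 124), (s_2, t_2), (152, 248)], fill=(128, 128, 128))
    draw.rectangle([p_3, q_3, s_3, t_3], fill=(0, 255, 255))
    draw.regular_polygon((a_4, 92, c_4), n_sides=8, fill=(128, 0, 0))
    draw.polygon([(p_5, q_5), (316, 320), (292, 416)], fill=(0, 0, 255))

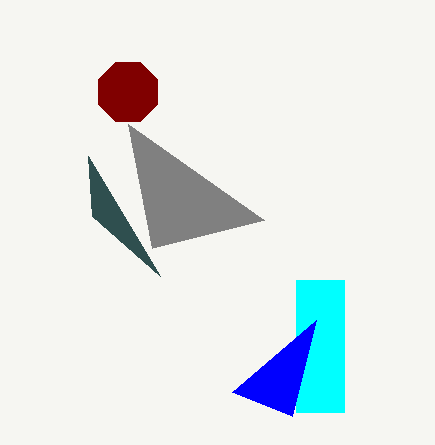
u_1 = 92, v_1 = 216, s_2 = 264, t_2 = 220, p_3 = 296, q_3 = 280, s_3 = 344, t_3 = 412, a_4 = 128, c_4 = 32, p_5 = 232, q_5 = 392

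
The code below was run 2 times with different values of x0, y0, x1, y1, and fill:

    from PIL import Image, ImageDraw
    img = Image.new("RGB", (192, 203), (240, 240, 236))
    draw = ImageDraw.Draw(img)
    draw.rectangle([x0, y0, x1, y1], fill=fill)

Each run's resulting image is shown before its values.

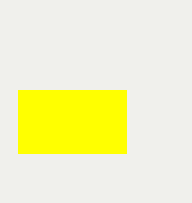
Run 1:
x0 = 18; y0 = 90; x1 = 126; y1 = 153; fill = 'yellow'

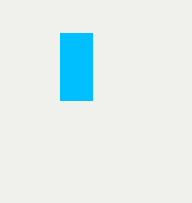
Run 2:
x0 = 60
y0 = 33
x1 = 92
y1 = 100
fill = 'deepskyblue'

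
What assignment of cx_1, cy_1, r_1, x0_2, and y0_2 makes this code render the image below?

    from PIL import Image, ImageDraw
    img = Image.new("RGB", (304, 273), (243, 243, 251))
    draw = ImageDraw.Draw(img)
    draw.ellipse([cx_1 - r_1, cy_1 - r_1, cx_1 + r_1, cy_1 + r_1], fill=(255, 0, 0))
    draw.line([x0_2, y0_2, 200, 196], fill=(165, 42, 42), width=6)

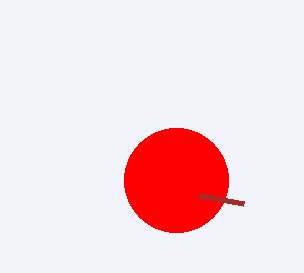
cx_1 = 176; cy_1 = 180; r_1 = 52; x0_2 = 244; y0_2 = 204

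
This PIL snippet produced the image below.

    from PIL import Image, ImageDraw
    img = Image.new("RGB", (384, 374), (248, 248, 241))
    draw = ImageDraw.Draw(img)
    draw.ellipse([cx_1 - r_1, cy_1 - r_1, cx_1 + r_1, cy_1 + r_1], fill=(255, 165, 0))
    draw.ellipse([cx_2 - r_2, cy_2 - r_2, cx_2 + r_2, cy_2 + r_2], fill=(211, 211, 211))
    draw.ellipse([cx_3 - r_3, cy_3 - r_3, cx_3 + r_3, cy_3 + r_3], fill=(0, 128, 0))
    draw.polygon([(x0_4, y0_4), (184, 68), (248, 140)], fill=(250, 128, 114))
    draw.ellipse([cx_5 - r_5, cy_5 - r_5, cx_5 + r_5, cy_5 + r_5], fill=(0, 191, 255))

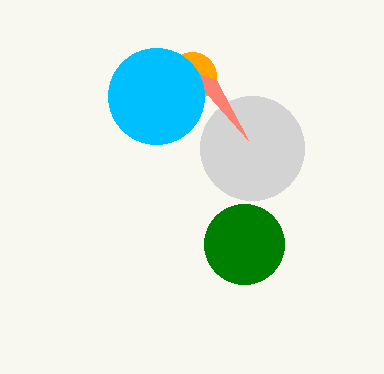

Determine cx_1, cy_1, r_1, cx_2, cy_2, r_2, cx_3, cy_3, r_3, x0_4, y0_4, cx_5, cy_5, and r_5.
cx_1 = 192
cy_1 = 76
r_1 = 24
cx_2 = 252
cy_2 = 148
r_2 = 52
cx_3 = 244
cy_3 = 244
r_3 = 40
x0_4 = 216
y0_4 = 80
cx_5 = 156
cy_5 = 96
r_5 = 48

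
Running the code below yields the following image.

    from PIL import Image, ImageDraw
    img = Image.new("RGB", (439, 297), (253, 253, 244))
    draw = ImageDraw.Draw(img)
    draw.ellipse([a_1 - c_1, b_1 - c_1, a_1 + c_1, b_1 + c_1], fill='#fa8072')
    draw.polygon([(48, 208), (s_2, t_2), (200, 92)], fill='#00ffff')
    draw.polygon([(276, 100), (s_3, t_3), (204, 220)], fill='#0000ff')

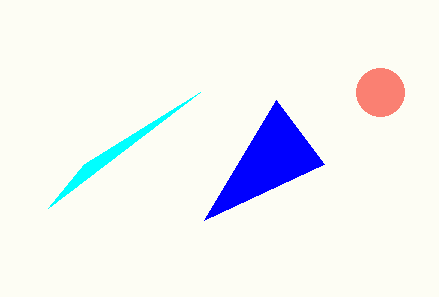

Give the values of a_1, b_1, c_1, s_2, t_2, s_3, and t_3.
a_1 = 380; b_1 = 92; c_1 = 24; s_2 = 84; t_2 = 164; s_3 = 324; t_3 = 164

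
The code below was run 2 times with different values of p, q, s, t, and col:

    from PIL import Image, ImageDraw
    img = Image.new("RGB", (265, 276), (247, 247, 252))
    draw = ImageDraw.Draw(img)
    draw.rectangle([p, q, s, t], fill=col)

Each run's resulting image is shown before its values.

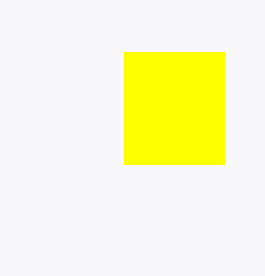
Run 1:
p = 124, q = 52, s = 224, t = 164, col = 'yellow'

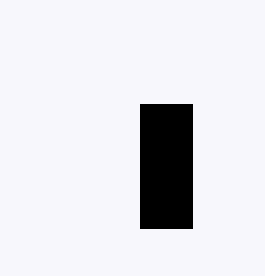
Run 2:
p = 140
q = 104
s = 192
t = 228
col = 'black'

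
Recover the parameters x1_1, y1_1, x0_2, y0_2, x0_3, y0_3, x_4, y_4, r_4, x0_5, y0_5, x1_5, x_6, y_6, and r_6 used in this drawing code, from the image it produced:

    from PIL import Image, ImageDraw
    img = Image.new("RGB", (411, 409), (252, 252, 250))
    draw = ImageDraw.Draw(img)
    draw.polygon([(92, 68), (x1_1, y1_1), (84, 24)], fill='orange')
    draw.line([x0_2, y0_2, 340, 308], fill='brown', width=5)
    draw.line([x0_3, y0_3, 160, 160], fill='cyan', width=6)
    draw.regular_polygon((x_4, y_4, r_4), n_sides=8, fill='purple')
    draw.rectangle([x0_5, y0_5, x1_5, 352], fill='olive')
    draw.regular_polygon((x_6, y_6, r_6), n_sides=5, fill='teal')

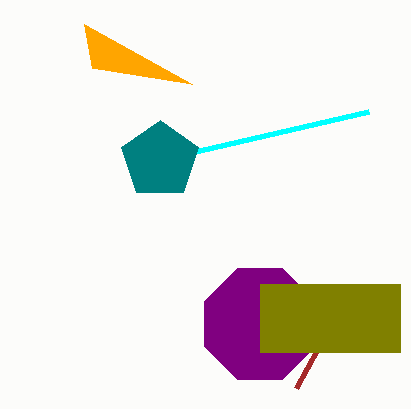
x1_1 = 192; y1_1 = 84; x0_2 = 296; y0_2 = 388; x0_3 = 368; y0_3 = 112; x_4 = 260; y_4 = 324; r_4 = 60; x0_5 = 260; y0_5 = 284; x1_5 = 400; x_6 = 160; y_6 = 160; r_6 = 40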